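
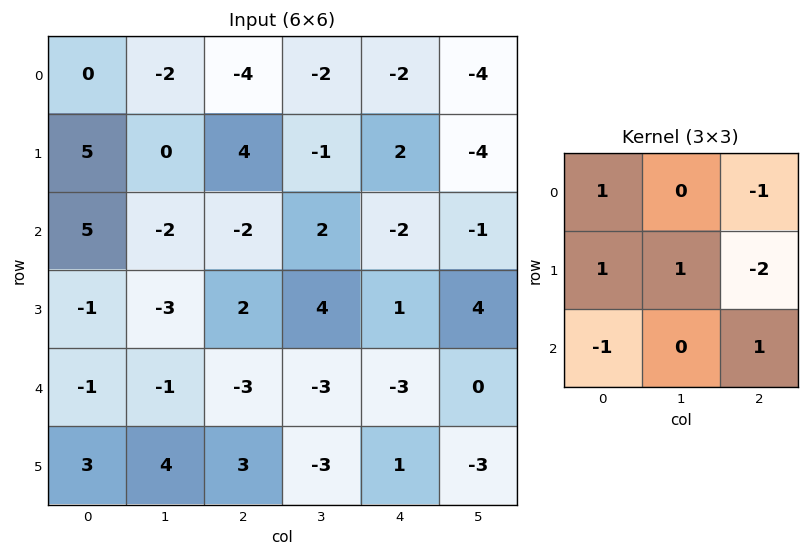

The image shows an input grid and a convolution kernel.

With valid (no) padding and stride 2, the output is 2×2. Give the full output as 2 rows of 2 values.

Output[0,0]: The receptive field on the input at this output position is [0 -2 -4 / 5 0 4 / 5 -2 -2]. Elementwise product with the kernel and sum: 0·1 + -4·-1 + 5·1 + 0·1 + 4·-2 + 5·-1 + -2·1.
Output[0,1]: The receptive field on the input at this output position is [-4 -2 -2 / 4 -1 2 / -2 2 -2]. Elementwise product with the kernel and sum: -4·1 + -2·-1 + 4·1 + -1·1 + 2·-2 + -2·-1 + -2·1.

-6 -3
-3 4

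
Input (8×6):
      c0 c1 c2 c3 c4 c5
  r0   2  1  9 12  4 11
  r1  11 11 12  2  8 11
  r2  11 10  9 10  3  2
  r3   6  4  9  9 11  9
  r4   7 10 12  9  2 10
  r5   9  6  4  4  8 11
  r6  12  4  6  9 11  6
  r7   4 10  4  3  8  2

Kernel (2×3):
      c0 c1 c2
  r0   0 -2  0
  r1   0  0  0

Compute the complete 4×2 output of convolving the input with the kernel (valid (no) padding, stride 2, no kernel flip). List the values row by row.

-2 -24
-20 -20
-20 -18
-8 -18

Output[0,0]: The receptive field on the input at this output position is [2 1 9 / 11 11 12]. Elementwise product with the kernel and sum: 1·-2.
Output[0,1]: The receptive field on the input at this output position is [9 12 4 / 12 2 8]. Elementwise product with the kernel and sum: 12·-2.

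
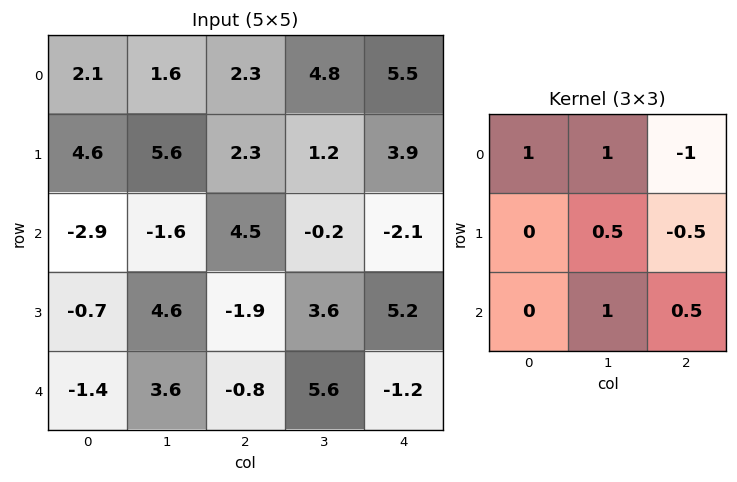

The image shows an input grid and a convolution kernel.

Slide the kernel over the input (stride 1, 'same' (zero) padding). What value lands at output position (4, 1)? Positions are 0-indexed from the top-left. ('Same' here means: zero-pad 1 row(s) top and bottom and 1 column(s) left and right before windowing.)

8

The receptive field on the zero-padded input at this output position is [-0.7 4.6 -1.9 / -1.4 3.6 -0.8 / 0 0 0]. Elementwise product with the kernel and sum: -0.7·1 + 4.6·1 + -1.9·-1 + 3.6·0.5 + -0.8·-0.5 + 0·1 + 0·0.5.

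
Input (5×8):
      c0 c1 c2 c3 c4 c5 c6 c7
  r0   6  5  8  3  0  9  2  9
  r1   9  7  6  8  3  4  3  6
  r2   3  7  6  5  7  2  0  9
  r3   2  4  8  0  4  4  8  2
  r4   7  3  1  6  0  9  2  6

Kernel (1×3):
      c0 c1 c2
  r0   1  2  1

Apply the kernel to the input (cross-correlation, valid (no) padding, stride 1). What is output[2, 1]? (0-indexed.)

The receptive field on the input at this output position is [7 6 5]. Elementwise product with the kernel and sum: 7·1 + 6·2 + 5·1.

24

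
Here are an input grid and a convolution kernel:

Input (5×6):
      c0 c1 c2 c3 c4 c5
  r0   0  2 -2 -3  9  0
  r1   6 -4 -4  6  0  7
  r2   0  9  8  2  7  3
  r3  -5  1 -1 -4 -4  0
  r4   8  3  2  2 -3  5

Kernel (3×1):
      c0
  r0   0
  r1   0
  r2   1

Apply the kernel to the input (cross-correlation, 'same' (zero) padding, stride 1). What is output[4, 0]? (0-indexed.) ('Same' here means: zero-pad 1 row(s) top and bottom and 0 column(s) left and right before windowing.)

The receptive field on the zero-padded input at this output position is [-5 / 8 / 0]. Elementwise product with the kernel and sum: 0·1.

0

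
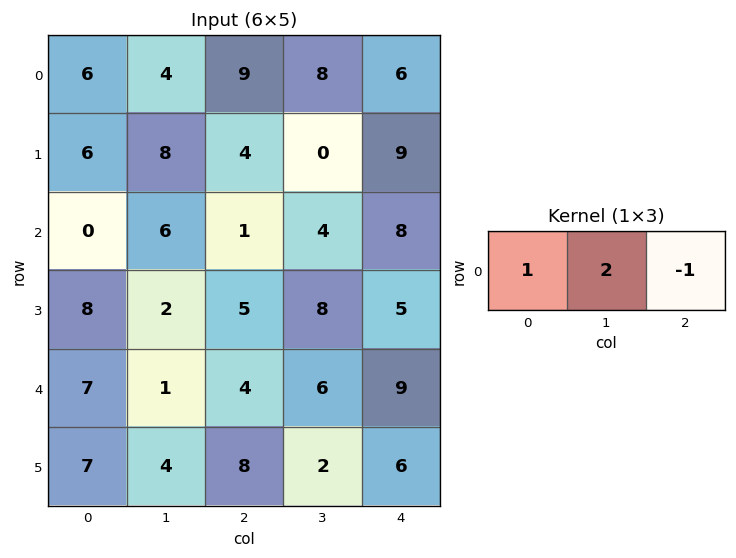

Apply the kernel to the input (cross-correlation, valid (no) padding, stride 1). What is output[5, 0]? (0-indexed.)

7

The receptive field on the input at this output position is [7 4 8]. Elementwise product with the kernel and sum: 7·1 + 4·2 + 8·-1.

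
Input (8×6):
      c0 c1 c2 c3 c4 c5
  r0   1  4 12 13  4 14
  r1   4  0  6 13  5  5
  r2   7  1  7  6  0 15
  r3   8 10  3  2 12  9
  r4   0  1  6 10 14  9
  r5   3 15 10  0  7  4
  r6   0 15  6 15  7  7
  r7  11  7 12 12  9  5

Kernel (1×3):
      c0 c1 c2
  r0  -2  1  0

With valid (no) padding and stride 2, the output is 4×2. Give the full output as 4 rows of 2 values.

Output[0,0]: The receptive field on the input at this output position is [1 4 12]. Elementwise product with the kernel and sum: 1·-2 + 4·1.

2 -11
-13 -8
1 -2
15 3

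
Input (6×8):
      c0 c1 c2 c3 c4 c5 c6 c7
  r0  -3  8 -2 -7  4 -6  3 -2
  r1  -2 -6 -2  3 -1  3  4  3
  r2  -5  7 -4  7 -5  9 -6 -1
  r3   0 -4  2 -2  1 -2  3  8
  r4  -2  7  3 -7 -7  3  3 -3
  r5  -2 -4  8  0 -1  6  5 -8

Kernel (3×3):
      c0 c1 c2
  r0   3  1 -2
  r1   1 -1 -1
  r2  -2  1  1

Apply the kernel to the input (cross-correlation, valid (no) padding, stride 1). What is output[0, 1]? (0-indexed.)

18

The receptive field on the input at this output position is [8 -2 -7 / -6 -2 3 / 7 -4 7]. Elementwise product with the kernel and sum: 8·3 + -2·1 + -7·-2 + -6·1 + -2·-1 + 3·-1 + 7·-2 + -4·1 + 7·1.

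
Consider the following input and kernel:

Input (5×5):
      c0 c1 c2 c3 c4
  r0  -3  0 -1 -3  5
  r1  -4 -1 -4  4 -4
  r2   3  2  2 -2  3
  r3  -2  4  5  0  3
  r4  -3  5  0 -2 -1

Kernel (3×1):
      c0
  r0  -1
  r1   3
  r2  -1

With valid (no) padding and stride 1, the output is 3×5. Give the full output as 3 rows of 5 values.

-12 -5 -13 17 -20
15 3 5 -10 10
-6 5 13 4 7

Output[0,0]: The receptive field on the input at this output position is [-3 / -4 / 3]. Elementwise product with the kernel and sum: -3·-1 + -4·3 + 3·-1.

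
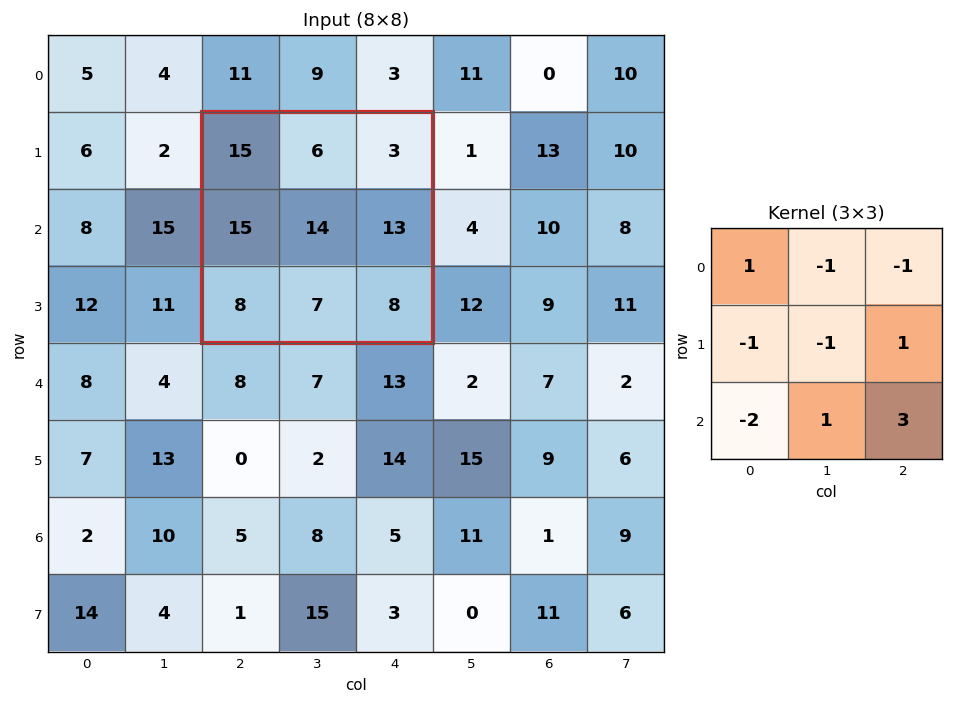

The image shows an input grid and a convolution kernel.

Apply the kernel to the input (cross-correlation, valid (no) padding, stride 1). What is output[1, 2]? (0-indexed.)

5

The receptive field on the input at this output position is [15 6 3 / 15 14 13 / 8 7 8]. Elementwise product with the kernel and sum: 15·1 + 6·-1 + 3·-1 + 15·-1 + 14·-1 + 13·1 + 8·-2 + 7·1 + 8·3.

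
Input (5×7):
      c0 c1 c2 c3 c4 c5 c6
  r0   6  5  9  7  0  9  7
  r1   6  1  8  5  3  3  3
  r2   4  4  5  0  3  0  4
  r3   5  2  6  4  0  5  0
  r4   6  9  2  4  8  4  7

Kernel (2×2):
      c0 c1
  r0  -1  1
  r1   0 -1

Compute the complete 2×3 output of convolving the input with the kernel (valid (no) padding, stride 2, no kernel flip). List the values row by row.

-2 -7 6
-2 -9 -8

Output[0,0]: The receptive field on the input at this output position is [6 5 / 6 1]. Elementwise product with the kernel and sum: 6·-1 + 5·1 + 1·-1.
Output[0,1]: The receptive field on the input at this output position is [9 7 / 8 5]. Elementwise product with the kernel and sum: 9·-1 + 7·1 + 5·-1.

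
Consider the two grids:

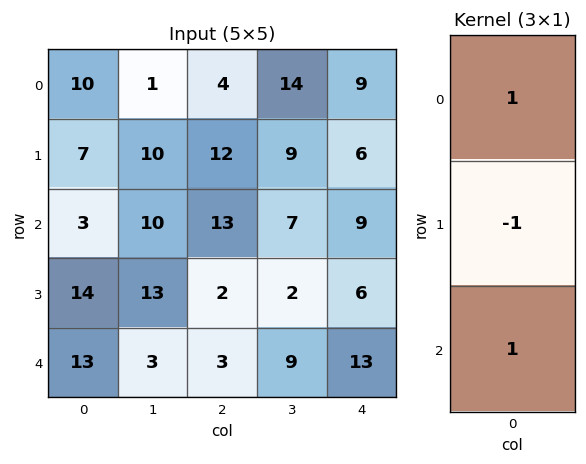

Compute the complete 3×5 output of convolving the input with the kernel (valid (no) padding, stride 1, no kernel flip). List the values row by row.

Output[0,0]: The receptive field on the input at this output position is [10 / 7 / 3]. Elementwise product with the kernel and sum: 10·1 + 7·-1 + 3·1.

6 1 5 12 12
18 13 1 4 3
2 0 14 14 16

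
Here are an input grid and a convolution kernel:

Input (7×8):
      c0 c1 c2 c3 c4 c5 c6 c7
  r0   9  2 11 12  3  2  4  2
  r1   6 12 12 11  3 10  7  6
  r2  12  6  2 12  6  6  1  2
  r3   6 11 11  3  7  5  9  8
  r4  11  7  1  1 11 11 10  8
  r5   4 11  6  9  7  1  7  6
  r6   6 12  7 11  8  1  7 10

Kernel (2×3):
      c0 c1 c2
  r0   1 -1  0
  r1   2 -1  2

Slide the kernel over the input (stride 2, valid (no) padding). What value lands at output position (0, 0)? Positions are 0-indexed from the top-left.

The receptive field on the input at this output position is [9 2 11 / 6 12 12]. Elementwise product with the kernel and sum: 9·1 + 2·-1 + 6·2 + 12·-1 + 12·2.

31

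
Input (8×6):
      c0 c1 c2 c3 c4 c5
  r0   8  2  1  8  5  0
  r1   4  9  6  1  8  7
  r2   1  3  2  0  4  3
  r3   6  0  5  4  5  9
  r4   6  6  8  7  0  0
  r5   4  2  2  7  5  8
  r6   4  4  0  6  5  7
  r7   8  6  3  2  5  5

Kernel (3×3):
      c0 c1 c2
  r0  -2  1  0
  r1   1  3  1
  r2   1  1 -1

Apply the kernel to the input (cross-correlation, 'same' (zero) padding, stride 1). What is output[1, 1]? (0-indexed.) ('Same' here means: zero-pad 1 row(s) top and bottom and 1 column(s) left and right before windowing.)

25

The receptive field on the zero-padded input at this output position is [8 2 1 / 4 9 6 / 1 3 2]. Elementwise product with the kernel and sum: 8·-2 + 2·1 + 4·1 + 9·3 + 6·1 + 1·1 + 3·1 + 2·-1.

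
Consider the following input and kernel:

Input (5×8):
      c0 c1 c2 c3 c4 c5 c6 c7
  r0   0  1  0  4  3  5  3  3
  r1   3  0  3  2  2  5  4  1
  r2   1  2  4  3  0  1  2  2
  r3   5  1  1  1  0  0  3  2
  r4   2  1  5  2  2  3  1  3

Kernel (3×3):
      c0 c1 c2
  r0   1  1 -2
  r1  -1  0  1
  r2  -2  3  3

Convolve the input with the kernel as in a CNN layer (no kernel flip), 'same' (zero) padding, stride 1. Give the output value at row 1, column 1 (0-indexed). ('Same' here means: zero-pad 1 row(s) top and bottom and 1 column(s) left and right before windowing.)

The receptive field on the zero-padded input at this output position is [0 1 0 / 3 0 3 / 1 2 4]. Elementwise product with the kernel and sum: 0·1 + 1·1 + 0·-2 + 3·-1 + 3·1 + 1·-2 + 2·3 + 4·3.

17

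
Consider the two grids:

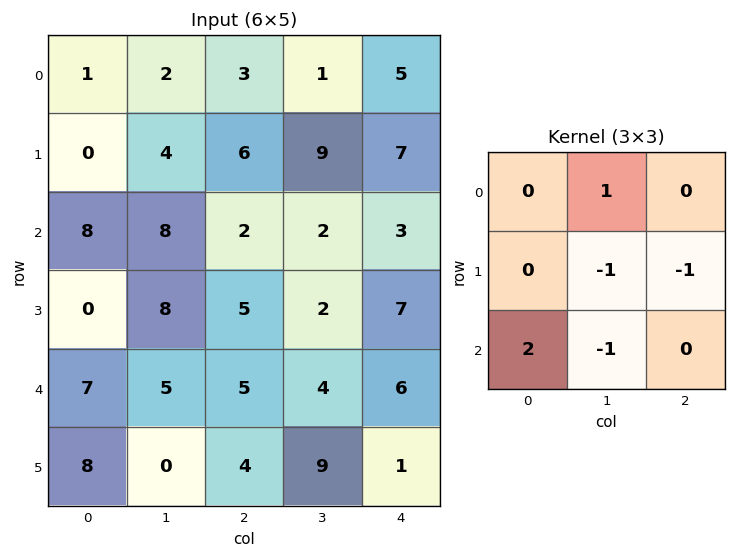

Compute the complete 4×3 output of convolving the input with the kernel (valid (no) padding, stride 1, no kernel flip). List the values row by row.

0 2 -13
-14 13 12
4 0 -1
14 -8 -9

Output[0,0]: The receptive field on the input at this output position is [1 2 3 / 0 4 6 / 8 8 2]. Elementwise product with the kernel and sum: 2·1 + 4·-1 + 6·-1 + 8·2 + 8·-1.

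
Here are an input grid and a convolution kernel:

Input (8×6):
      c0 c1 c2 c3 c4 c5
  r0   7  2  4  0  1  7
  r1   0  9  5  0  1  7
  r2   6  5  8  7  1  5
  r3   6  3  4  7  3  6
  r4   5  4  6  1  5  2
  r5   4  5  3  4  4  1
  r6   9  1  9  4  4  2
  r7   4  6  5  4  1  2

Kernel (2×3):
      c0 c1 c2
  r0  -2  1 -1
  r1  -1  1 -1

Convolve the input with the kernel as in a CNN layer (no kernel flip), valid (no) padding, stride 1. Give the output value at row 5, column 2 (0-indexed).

-15

The receptive field on the input at this output position is [3 4 4 / 9 4 4]. Elementwise product with the kernel and sum: 3·-2 + 4·1 + 4·-1 + 9·-1 + 4·1 + 4·-1.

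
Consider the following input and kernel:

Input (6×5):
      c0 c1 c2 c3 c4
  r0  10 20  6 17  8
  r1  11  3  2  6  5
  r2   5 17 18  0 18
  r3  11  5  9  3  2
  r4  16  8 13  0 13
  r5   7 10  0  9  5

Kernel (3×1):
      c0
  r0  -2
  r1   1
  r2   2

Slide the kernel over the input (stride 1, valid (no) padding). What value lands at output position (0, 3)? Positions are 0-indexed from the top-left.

The receptive field on the input at this output position is [17 / 6 / 0]. Elementwise product with the kernel and sum: 17·-2 + 6·1 + 0·2.

-28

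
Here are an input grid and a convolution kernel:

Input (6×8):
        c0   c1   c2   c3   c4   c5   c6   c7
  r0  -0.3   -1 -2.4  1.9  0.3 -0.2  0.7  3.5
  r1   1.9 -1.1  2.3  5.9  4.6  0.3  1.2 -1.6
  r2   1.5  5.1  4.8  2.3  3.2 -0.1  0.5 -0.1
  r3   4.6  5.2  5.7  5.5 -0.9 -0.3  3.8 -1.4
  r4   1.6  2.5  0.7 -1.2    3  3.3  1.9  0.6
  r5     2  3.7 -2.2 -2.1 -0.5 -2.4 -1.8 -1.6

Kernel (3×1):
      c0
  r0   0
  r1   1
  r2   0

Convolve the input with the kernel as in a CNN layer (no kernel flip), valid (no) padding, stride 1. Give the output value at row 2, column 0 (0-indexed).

The receptive field on the input at this output position is [1.5 / 4.6 / 1.6]. Elementwise product with the kernel and sum: 4.6·1.

4.6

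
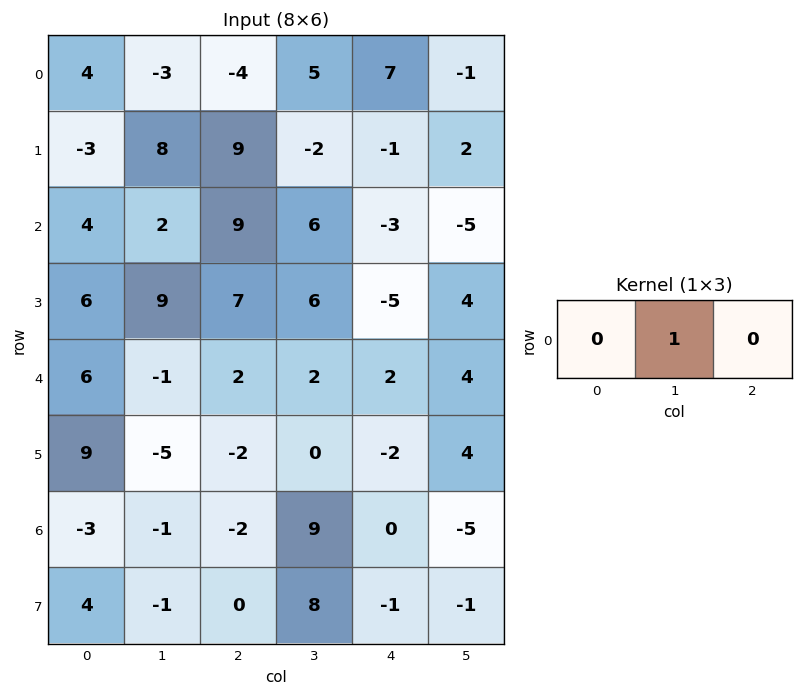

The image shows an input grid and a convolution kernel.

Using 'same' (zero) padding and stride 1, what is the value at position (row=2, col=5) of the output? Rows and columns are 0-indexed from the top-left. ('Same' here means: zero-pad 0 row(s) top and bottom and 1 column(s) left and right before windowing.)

The receptive field on the zero-padded input at this output position is [-3 -5 0]. Elementwise product with the kernel and sum: -5·1.

-5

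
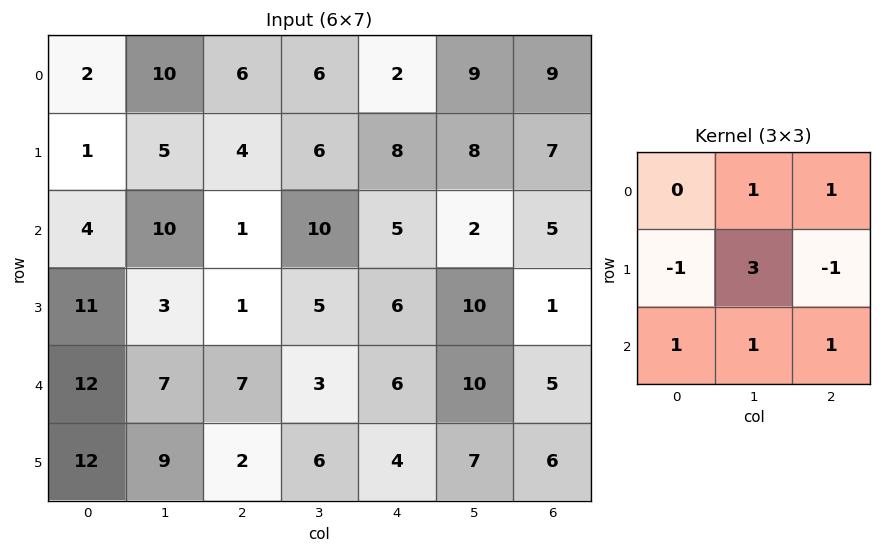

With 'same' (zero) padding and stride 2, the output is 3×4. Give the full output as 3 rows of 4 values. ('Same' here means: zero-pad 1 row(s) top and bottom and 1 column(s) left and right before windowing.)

Output[0,0]: The receptive field on the zero-padded input at this output position is [0 0 0 / 0 2 10 / 0 1 5]. Elementwise product with the kernel and sum: 0·1 + 0·1 + 0·-1 + 2·3 + 10·-1 + 0·1 + 1·1 + 5·1.
Output[0,1]: The receptive field on the zero-padded input at this output position is [0 0 0 / 10 6 6 / 5 4 6]. Elementwise product with the kernel and sum: 0·1 + 0·1 + 10·-1 + 6·3 + 6·-1 + 5·1 + 4·1 + 6·1.

2 17 13 33
22 2 40 31
64 34 38 19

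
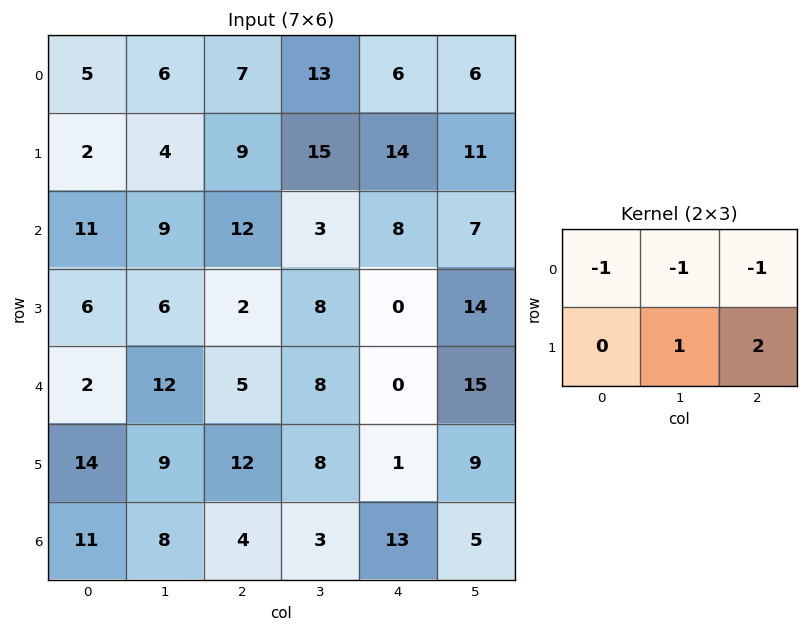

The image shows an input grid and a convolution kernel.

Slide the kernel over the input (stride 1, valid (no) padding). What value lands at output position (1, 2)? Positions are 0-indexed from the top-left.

-19

The receptive field on the input at this output position is [9 15 14 / 12 3 8]. Elementwise product with the kernel and sum: 9·-1 + 15·-1 + 14·-1 + 3·1 + 8·2.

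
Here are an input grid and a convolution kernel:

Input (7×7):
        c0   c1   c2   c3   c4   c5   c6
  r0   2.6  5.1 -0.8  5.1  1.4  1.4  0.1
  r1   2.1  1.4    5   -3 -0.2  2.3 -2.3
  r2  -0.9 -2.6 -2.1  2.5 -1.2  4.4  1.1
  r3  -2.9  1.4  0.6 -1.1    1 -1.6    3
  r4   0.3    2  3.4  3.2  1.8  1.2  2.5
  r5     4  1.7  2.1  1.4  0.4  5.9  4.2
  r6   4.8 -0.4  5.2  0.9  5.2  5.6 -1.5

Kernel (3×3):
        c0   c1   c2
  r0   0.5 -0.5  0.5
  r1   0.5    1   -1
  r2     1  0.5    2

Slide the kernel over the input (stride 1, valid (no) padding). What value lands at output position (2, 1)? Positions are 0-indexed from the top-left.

The receptive field on the input at this output position is [-2.6 -2.1 2.5 / 1.4 0.6 -1.1 / 2 3.4 3.2]. Elementwise product with the kernel and sum: -2.6·0.5 + -2.1·-0.5 + 2.5·0.5 + 1.4·0.5 + 0.6·1 + -1.1·-1 + 2·1 + 3.4·0.5 + 3.2·2.

13.5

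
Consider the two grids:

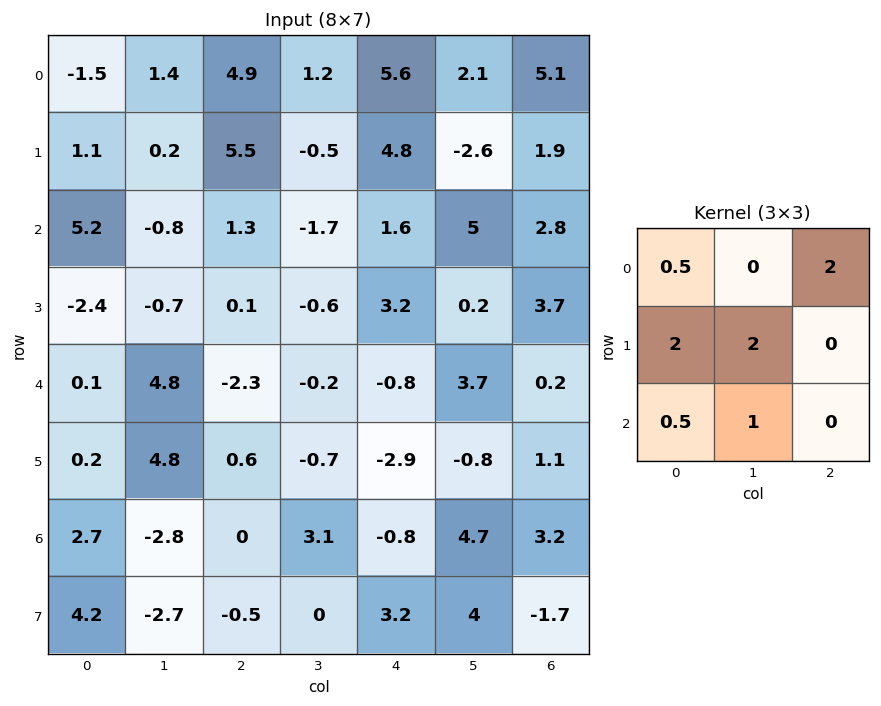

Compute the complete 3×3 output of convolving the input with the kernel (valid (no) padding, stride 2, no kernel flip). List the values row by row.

Output[0,0]: The receptive field on the input at this output position is [-1.5 1.4 4.9 / 1.1 0.2 5.5 / 5.2 -0.8 1.3]. Elementwise product with the kernel and sum: -1.5·0.5 + 4.9·2 + 1.1·2 + 0.2·2 + 5.2·0.5 + -0.8·1.

13.45 22.6 23.2
3.85 1.5 16.5
4 0.15 -3.1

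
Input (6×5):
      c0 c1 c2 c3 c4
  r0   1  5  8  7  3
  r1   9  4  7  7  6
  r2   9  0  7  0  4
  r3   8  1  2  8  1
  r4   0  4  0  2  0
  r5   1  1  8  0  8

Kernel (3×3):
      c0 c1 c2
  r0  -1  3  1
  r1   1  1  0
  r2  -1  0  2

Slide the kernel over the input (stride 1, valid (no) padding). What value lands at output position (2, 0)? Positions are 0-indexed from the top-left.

The receptive field on the input at this output position is [9 0 7 / 8 1 2 / 0 4 0]. Elementwise product with the kernel and sum: 9·-1 + 0·3 + 7·1 + 8·1 + 1·1 + 0·-1 + 0·2.

7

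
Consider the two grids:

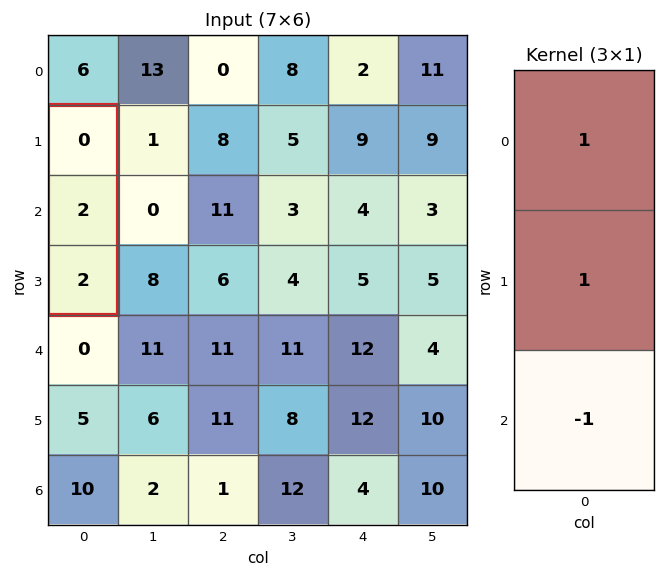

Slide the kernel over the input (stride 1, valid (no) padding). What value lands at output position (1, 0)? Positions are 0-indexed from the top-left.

The receptive field on the input at this output position is [0 / 2 / 2]. Elementwise product with the kernel and sum: 0·1 + 2·1 + 2·-1.

0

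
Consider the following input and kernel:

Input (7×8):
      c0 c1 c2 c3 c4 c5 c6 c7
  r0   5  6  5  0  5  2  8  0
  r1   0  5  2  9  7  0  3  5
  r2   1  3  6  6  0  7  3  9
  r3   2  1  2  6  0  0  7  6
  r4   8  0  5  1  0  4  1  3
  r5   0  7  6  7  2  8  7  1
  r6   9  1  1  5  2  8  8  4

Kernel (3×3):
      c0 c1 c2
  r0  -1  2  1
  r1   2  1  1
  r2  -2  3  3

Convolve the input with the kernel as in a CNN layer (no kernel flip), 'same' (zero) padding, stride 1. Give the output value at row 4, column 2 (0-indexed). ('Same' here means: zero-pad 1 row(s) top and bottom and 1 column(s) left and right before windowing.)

The receptive field on the zero-padded input at this output position is [1 2 6 / 0 5 1 / 7 6 7]. Elementwise product with the kernel and sum: 1·-1 + 2·2 + 6·1 + 0·2 + 5·1 + 1·1 + 7·-2 + 6·3 + 7·3.

40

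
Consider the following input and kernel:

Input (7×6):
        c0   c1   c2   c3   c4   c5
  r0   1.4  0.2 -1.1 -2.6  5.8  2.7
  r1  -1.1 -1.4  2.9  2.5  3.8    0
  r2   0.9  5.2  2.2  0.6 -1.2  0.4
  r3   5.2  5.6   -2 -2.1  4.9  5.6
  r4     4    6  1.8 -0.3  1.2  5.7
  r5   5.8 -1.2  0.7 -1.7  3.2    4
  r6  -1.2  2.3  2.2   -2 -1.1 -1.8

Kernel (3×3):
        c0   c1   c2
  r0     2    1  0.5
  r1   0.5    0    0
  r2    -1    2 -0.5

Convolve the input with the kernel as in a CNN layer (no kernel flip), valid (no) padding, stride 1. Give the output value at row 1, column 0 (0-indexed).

The receptive field on the input at this output position is [-1.1 -1.4 2.9 / 0.9 5.2 2.2 / 5.2 5.6 -2]. Elementwise product with the kernel and sum: -1.1·2 + -1.4·1 + 2.9·0.5 + 0.9·0.5 + 5.2·-1 + 5.6·2 + -2·-0.5.

5.3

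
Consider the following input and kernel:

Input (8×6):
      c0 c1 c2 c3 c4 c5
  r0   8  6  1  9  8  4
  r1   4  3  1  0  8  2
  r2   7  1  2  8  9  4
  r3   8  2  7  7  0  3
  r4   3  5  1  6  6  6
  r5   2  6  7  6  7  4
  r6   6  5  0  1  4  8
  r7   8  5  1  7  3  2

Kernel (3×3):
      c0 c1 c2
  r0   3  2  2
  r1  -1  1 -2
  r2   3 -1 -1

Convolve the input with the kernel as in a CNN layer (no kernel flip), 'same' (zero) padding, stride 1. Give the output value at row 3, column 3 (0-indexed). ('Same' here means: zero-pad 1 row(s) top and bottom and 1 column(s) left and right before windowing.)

The receptive field on the zero-padded input at this output position is [2 8 9 / 7 7 0 / 1 6 6]. Elementwise product with the kernel and sum: 2·3 + 8·2 + 9·2 + 7·-1 + 7·1 + 0·-2 + 1·3 + 6·-1 + 6·-1.

31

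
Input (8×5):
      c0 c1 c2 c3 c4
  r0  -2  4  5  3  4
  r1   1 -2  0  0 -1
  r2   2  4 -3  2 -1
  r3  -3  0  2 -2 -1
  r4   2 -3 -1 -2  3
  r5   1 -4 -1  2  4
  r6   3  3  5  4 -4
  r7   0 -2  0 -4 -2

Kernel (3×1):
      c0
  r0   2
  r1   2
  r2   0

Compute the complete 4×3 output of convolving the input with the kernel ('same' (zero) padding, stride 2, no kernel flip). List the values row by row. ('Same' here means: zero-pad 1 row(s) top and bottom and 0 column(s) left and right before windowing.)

Output[0,0]: The receptive field on the zero-padded input at this output position is [0 / -2 / 1]. Elementwise product with the kernel and sum: 0·2 + -2·2.
Output[0,1]: The receptive field on the zero-padded input at this output position is [0 / 5 / 0]. Elementwise product with the kernel and sum: 0·2 + 5·2.

-4 10 8
6 -6 -4
-2 2 4
8 8 0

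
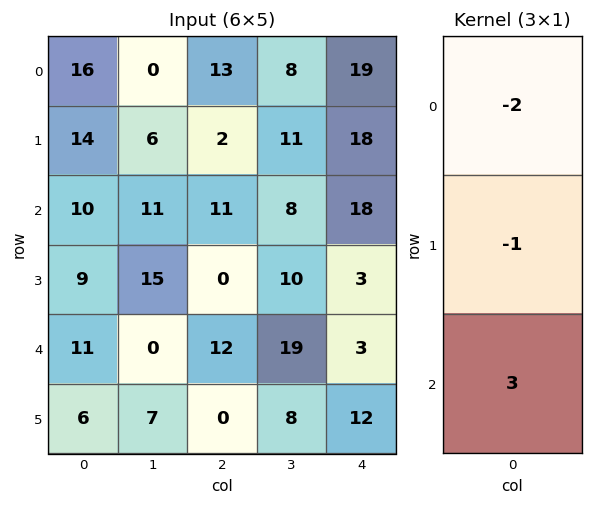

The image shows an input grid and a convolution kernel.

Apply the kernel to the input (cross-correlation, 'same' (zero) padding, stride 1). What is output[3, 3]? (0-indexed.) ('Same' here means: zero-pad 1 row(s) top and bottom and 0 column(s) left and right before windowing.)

31

The receptive field on the zero-padded input at this output position is [8 / 10 / 19]. Elementwise product with the kernel and sum: 8·-2 + 10·-1 + 19·3.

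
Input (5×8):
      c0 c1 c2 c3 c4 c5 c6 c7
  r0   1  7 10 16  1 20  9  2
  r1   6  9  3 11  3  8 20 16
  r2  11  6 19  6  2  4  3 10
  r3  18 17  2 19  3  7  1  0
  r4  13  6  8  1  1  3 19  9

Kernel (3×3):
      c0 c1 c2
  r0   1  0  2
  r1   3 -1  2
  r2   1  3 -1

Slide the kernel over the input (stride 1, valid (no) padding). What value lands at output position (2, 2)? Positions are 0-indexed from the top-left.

The receptive field on the input at this output position is [19 6 2 / 2 19 3 / 8 1 1]. Elementwise product with the kernel and sum: 19·1 + 2·2 + 2·3 + 19·-1 + 3·2 + 8·1 + 1·3 + 1·-1.

26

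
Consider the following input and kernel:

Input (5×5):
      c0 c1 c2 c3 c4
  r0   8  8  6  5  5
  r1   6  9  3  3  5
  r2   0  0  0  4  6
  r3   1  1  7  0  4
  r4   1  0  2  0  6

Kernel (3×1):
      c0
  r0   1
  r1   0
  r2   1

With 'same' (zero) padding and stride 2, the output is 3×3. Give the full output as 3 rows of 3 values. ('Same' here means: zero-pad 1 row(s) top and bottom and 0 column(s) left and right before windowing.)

Output[0,0]: The receptive field on the zero-padded input at this output position is [0 / 8 / 6]. Elementwise product with the kernel and sum: 0·1 + 6·1.
Output[0,1]: The receptive field on the zero-padded input at this output position is [0 / 6 / 3]. Elementwise product with the kernel and sum: 0·1 + 3·1.

6 3 5
7 10 9
1 7 4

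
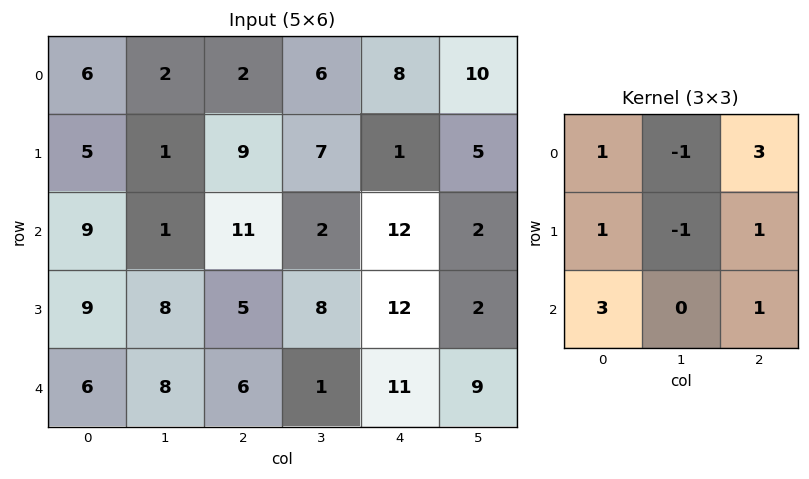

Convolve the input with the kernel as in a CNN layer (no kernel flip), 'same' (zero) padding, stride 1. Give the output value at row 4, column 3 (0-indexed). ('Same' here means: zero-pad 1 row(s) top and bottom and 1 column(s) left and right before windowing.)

The receptive field on the zero-padded input at this output position is [5 8 12 / 6 1 11 / 0 0 0]. Elementwise product with the kernel and sum: 5·1 + 8·-1 + 12·3 + 6·1 + 1·-1 + 11·1 + 0·3 + 0·1.

49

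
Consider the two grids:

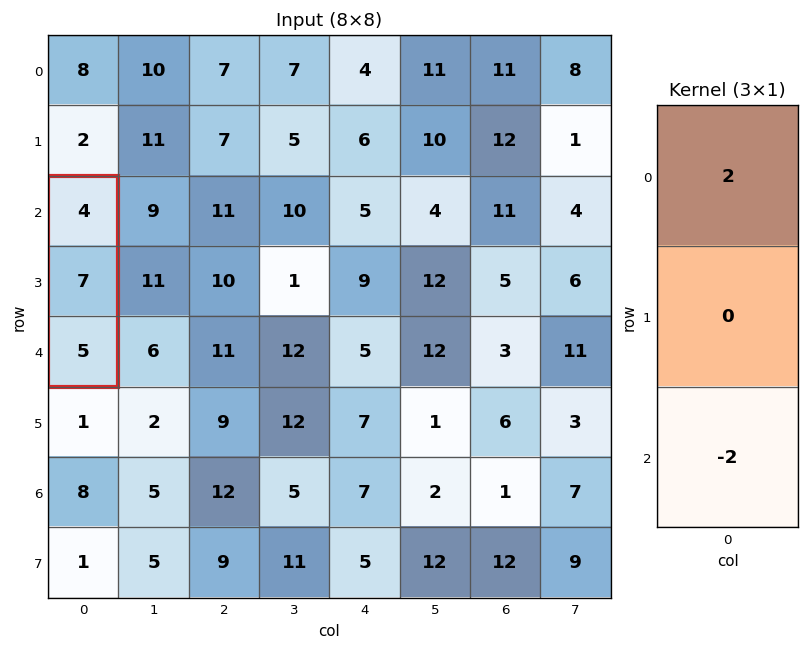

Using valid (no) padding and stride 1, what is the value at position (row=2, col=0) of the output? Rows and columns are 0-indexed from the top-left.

The receptive field on the input at this output position is [4 / 7 / 5]. Elementwise product with the kernel and sum: 4·2 + 5·-2.

-2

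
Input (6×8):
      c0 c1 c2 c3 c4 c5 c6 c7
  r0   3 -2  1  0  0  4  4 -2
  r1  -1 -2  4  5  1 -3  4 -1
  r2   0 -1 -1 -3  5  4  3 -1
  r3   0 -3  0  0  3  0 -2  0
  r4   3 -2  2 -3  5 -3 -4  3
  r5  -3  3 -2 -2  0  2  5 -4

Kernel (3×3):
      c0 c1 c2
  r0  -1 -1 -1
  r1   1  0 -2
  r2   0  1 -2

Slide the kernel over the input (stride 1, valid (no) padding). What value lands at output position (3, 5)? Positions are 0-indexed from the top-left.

6

The receptive field on the input at this output position is [0 -2 0 / -3 -4 3 / 2 5 -4]. Elementwise product with the kernel and sum: 0·-1 + -2·-1 + 0·-1 + -3·1 + 3·-2 + 5·1 + -4·-2.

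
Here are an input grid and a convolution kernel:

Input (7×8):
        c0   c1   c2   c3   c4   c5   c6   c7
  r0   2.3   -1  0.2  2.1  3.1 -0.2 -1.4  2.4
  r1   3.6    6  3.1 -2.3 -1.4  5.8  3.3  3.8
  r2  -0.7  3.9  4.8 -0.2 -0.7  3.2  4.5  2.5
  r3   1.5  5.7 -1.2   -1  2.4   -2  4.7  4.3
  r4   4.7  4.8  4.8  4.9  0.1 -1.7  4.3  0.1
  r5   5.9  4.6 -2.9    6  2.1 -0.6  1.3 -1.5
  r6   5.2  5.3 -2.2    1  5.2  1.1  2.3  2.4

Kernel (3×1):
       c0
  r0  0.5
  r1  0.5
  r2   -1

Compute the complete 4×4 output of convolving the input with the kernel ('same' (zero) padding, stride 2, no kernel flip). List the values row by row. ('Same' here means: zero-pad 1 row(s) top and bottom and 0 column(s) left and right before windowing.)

Output[0,0]: The receptive field on the zero-padded input at this output position is [0 / 2.3 / 3.6]. Elementwise product with the kernel and sum: 0·0.5 + 2.3·0.5 + 3.6·-1.
Output[0,1]: The receptive field on the zero-padded input at this output position is [0 / 0.2 / 3.1]. Elementwise product with the kernel and sum: 0·0.5 + 0.2·0.5 + 3.1·-1.

-2.45 -3 2.95 -4
-0.05 5.15 -3.45 -0.8
-2.8 4.7 -0.85 3.2
5.55 -2.55 3.65 1.8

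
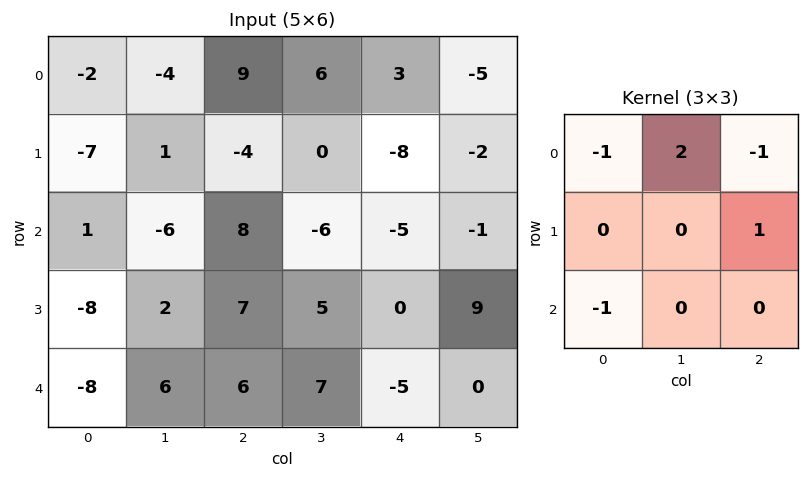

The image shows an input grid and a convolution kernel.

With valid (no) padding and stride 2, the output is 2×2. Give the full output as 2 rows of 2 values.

Output[0,0]: The receptive field on the input at this output position is [-2 -4 9 / -7 1 -4 / 1 -6 8]. Elementwise product with the kernel and sum: -2·-1 + -4·2 + 9·-1 + -4·1 + 1·-1.

-20 -16
-6 -21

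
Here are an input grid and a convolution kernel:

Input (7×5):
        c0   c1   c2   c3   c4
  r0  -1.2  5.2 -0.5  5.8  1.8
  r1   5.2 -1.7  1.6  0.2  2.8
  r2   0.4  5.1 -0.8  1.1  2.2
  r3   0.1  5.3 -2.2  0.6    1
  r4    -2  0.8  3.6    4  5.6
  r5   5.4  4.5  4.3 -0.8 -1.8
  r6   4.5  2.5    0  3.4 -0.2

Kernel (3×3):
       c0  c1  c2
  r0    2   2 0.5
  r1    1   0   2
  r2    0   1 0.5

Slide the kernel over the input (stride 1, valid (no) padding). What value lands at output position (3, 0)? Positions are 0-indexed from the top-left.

21.55

The receptive field on the input at this output position is [0.1 5.3 -2.2 / -2 0.8 3.6 / 5.4 4.5 4.3]. Elementwise product with the kernel and sum: 0.1·2 + 5.3·2 + -2.2·0.5 + -2·1 + 3.6·2 + 4.5·1 + 4.3·0.5.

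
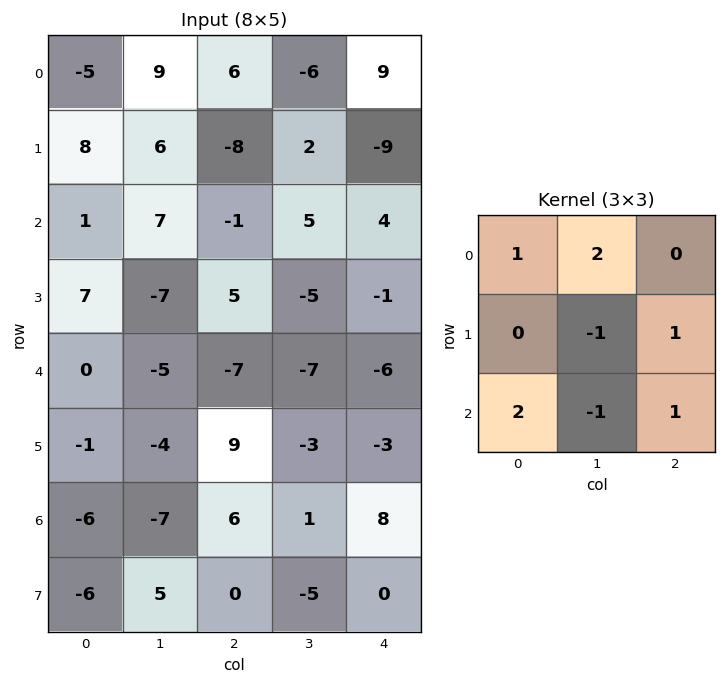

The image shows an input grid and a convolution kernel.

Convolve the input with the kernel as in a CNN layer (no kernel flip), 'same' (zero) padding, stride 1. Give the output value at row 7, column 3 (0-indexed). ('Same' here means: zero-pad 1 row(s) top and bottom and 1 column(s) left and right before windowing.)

13

The receptive field on the zero-padded input at this output position is [6 1 8 / 0 -5 0 / 0 0 0]. Elementwise product with the kernel and sum: 6·1 + 1·2 + -5·-1 + 0·1 + 0·2 + 0·-1 + 0·1.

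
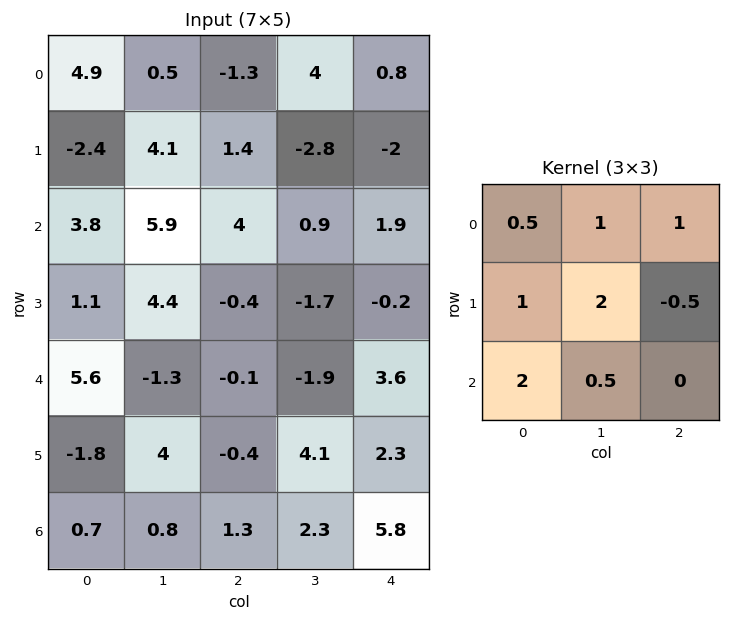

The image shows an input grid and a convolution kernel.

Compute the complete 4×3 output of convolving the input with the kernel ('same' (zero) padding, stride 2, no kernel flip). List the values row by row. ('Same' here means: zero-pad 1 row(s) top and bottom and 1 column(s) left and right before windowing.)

Output[0,0]: The receptive field on the zero-padded input at this output position is [0 0 0 / 0 4.9 0.5 / 0 -2.4 4.1]. Elementwise product with the kernel and sum: 0·0.5 + 0·1 + 0·1 + 0·1 + 4.9·2 + 0.5·-0.5 + 0·2 + -2.4·0.5.

8.35 4.8 -1
6.9 22.7 -2.2
16.45 7.35 13.6
3.2 7.95 18.25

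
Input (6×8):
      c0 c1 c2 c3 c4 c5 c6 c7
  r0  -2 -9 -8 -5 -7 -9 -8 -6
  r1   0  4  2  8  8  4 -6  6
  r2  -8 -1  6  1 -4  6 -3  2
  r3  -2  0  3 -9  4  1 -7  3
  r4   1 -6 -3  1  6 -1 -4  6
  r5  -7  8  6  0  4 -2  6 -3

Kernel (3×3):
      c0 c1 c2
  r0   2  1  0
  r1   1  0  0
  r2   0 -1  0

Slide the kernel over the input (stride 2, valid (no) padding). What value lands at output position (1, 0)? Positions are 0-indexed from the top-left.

The receptive field on the input at this output position is [-8 -1 6 / -2 0 3 / 1 -6 -3]. Elementwise product with the kernel and sum: -8·2 + -1·1 + -2·1 + -6·-1.

-13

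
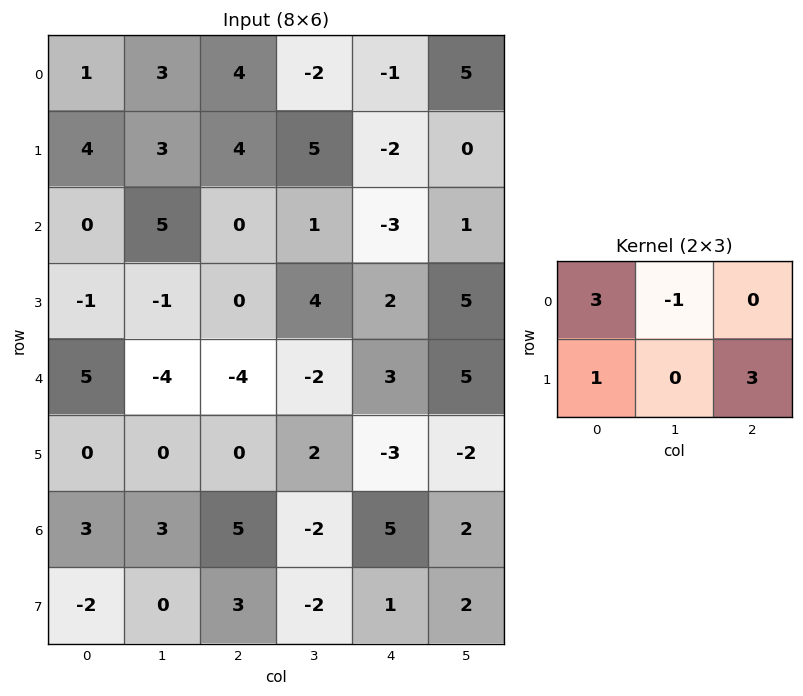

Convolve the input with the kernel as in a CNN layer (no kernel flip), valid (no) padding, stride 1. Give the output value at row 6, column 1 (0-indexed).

The receptive field on the input at this output position is [3 5 -2 / 0 3 -2]. Elementwise product with the kernel and sum: 3·3 + 5·-1 + 0·1 + -2·3.

-2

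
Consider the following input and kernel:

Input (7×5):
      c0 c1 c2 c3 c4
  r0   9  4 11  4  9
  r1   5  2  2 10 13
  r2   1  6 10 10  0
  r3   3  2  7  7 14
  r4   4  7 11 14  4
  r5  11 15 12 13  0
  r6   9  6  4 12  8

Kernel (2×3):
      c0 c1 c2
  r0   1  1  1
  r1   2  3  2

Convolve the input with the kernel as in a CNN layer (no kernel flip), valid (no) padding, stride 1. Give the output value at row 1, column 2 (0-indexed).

75

The receptive field on the input at this output position is [2 10 13 / 10 10 0]. Elementwise product with the kernel and sum: 2·1 + 10·1 + 13·1 + 10·2 + 10·3 + 0·2.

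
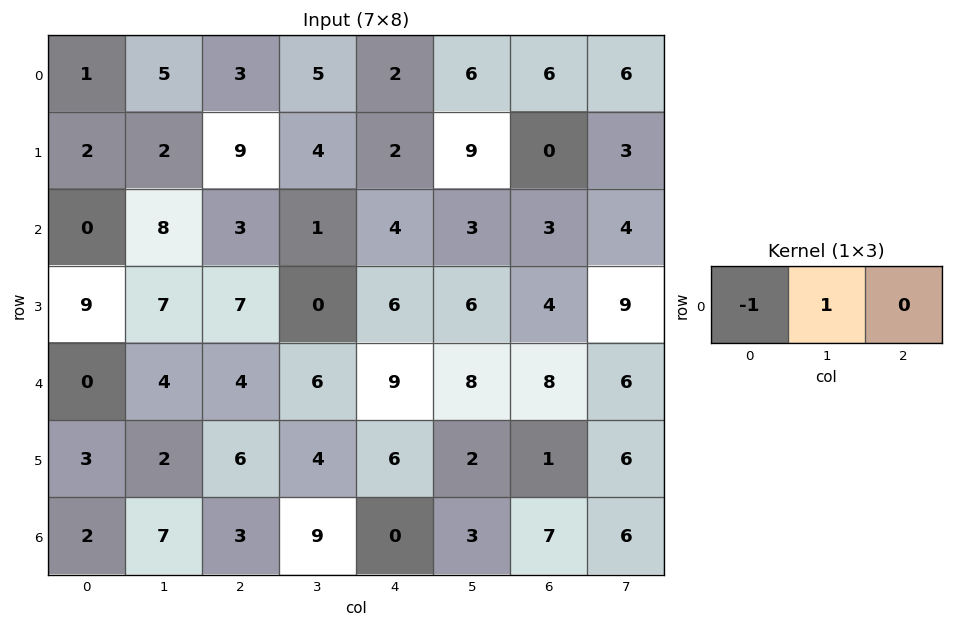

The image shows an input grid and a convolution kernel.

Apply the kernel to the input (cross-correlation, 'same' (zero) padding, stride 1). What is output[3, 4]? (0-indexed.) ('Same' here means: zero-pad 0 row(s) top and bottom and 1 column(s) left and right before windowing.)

6

The receptive field on the zero-padded input at this output position is [0 6 6]. Elementwise product with the kernel and sum: 0·-1 + 6·1.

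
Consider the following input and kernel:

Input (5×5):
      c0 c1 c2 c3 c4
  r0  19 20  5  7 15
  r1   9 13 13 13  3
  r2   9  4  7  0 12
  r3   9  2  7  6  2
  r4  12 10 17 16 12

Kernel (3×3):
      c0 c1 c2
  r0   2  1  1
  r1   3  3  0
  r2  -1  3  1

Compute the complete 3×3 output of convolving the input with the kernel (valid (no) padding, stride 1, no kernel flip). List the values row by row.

Output[0,0]: The receptive field on the input at this output position is [19 20 5 / 9 13 13 / 9 4 7]. Elementwise product with the kernel and sum: 19·2 + 20·1 + 5·1 + 9·3 + 13·3 + 9·-1 + 4·3 + 7·1.
Output[0,1]: The receptive field on the input at this output position is [20 5 7 / 13 13 13 / 4 7 0]. Elementwise product with the kernel and sum: 20·2 + 5·1 + 7·1 + 13·3 + 13·3 + 4·-1 + 7·3 + 0·1.

139 147 115
87 110 76
97 99 108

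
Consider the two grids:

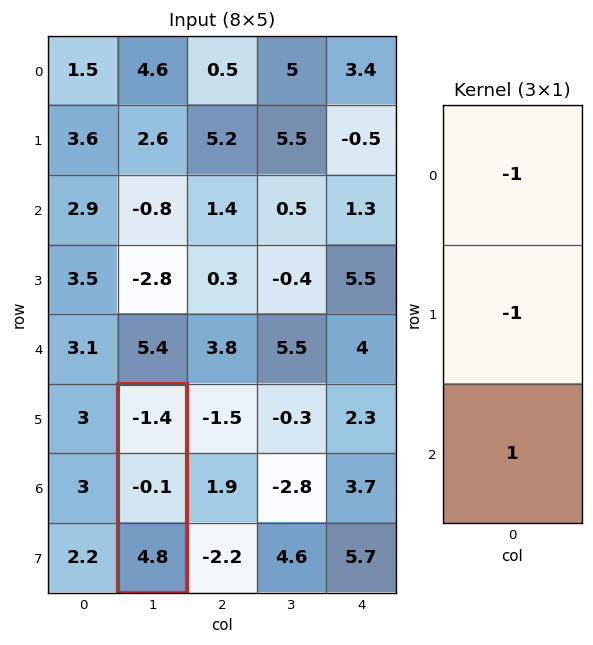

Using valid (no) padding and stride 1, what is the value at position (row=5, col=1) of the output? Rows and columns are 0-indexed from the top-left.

The receptive field on the input at this output position is [-1.4 / -0.1 / 4.8]. Elementwise product with the kernel and sum: -1.4·-1 + -0.1·-1 + 4.8·1.

6.3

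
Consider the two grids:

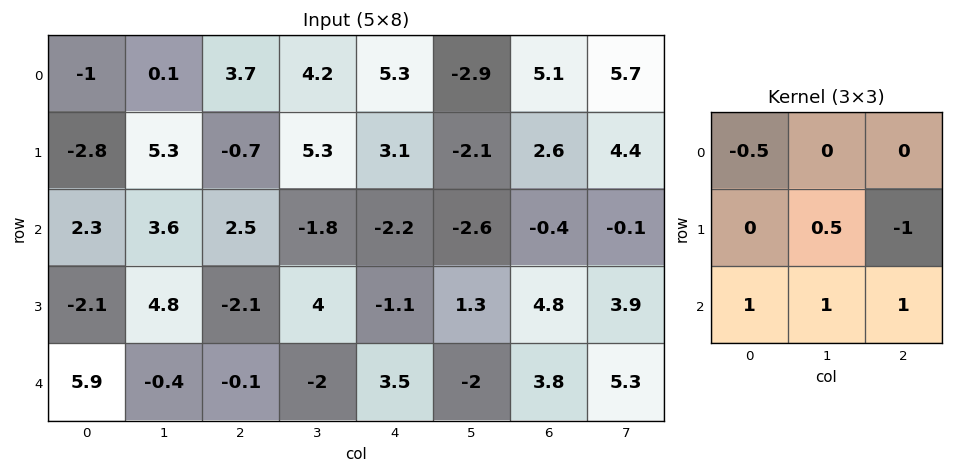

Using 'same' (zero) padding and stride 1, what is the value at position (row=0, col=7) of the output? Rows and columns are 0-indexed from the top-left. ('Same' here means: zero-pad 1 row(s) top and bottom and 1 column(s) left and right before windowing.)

The receptive field on the zero-padded input at this output position is [0 0 0 / 5.1 5.7 0 / 2.6 4.4 0]. Elementwise product with the kernel and sum: 0·-0.5 + 5.7·0.5 + 0·-1 + 2.6·1 + 4.4·1 + 0·1.

9.85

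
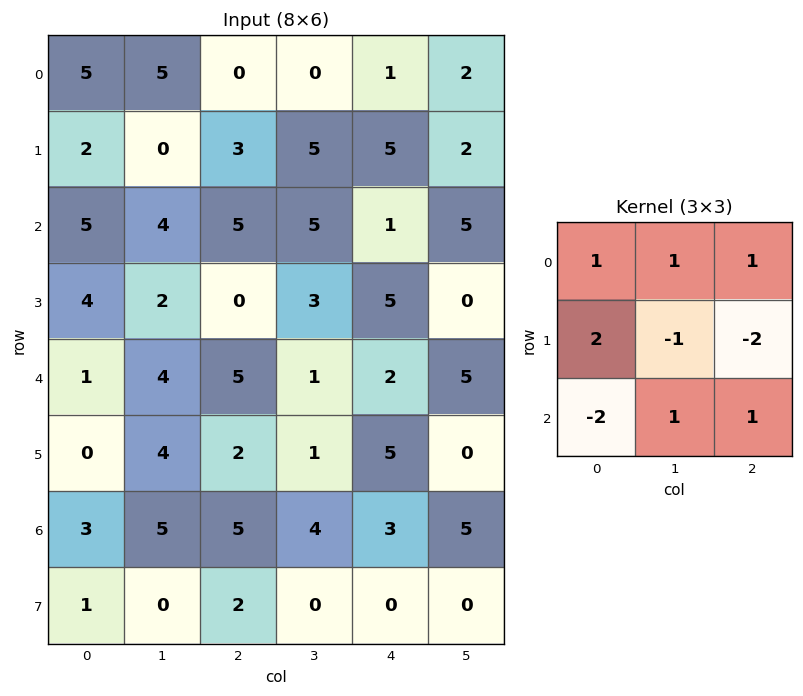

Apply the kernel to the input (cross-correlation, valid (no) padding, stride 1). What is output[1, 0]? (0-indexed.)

-5

The receptive field on the input at this output position is [2 0 3 / 5 4 5 / 4 2 0]. Elementwise product with the kernel and sum: 2·1 + 0·1 + 3·1 + 5·2 + 4·-1 + 5·-2 + 4·-2 + 2·1 + 0·1.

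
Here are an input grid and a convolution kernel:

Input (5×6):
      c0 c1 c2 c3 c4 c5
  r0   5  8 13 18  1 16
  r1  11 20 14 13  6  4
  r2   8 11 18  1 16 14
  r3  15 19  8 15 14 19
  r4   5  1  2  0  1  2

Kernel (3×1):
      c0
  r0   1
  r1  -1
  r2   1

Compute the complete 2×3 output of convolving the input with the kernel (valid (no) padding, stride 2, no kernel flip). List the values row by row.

Output[0,0]: The receptive field on the input at this output position is [5 / 11 / 8]. Elementwise product with the kernel and sum: 5·1 + 11·-1 + 8·1.
Output[0,1]: The receptive field on the input at this output position is [13 / 14 / 18]. Elementwise product with the kernel and sum: 13·1 + 14·-1 + 18·1.

2 17 11
-2 12 3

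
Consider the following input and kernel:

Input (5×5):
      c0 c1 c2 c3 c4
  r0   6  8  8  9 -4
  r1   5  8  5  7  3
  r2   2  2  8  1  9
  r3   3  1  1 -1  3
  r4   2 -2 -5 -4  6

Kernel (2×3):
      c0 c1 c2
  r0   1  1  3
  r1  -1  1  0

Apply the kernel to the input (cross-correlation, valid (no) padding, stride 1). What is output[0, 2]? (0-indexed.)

7

The receptive field on the input at this output position is [8 9 -4 / 5 7 3]. Elementwise product with the kernel and sum: 8·1 + 9·1 + -4·3 + 5·-1 + 7·1.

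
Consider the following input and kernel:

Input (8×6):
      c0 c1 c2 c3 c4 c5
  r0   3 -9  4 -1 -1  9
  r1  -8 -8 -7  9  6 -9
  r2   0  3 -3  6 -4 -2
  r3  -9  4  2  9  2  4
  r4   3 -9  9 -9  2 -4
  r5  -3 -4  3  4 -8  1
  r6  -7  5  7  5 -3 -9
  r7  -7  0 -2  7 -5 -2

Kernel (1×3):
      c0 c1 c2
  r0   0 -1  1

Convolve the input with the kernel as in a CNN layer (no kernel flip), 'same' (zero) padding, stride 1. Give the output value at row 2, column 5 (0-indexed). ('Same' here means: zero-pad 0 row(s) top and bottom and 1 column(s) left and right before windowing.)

The receptive field on the zero-padded input at this output position is [-4 -2 0]. Elementwise product with the kernel and sum: -2·-1 + 0·1.

2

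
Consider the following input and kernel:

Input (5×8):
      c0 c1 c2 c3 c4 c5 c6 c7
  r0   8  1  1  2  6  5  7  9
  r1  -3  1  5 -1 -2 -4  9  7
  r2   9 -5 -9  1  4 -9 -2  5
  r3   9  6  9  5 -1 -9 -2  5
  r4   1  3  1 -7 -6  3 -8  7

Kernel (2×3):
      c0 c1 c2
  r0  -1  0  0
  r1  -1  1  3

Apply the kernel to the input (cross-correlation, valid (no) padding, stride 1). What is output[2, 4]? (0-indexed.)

-18

The receptive field on the input at this output position is [4 -9 -2 / -1 -9 -2]. Elementwise product with the kernel and sum: 4·-1 + -1·-1 + -9·1 + -2·3.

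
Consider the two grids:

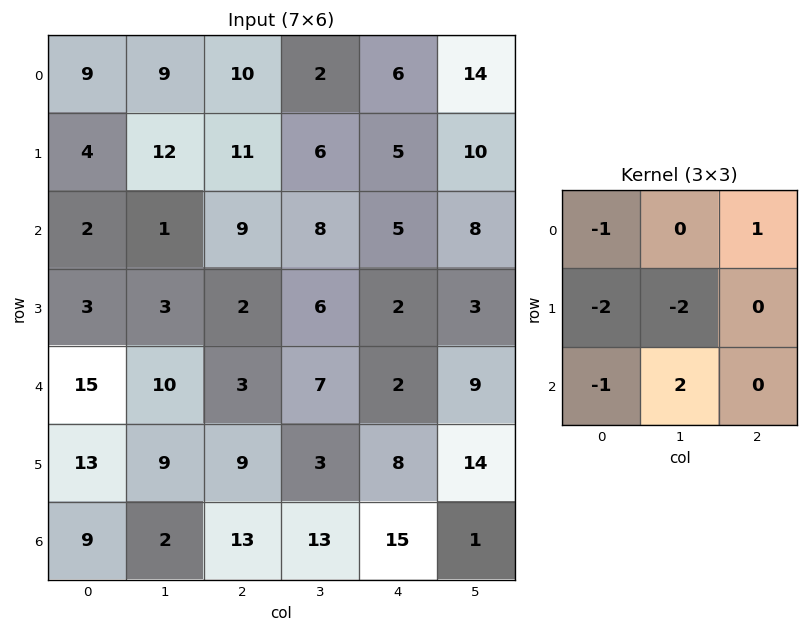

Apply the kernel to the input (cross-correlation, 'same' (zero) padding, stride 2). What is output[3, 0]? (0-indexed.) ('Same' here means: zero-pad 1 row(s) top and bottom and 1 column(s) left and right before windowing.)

-9

The receptive field on the zero-padded input at this output position is [0 13 9 / 0 9 2 / 0 0 0]. Elementwise product with the kernel and sum: 0·-1 + 9·1 + 0·-2 + 9·-2 + 0·-1 + 0·2.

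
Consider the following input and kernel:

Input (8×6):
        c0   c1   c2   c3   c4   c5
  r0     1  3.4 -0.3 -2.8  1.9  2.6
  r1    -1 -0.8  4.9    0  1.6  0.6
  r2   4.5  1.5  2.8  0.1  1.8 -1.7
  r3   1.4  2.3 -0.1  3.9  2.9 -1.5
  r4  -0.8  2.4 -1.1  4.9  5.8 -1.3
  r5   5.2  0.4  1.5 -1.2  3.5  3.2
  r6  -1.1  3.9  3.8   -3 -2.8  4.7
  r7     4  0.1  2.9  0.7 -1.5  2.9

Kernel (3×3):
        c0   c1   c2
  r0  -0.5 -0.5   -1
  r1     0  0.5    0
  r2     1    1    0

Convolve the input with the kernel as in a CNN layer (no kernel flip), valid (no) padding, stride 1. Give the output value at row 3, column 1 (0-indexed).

-3.65

The receptive field on the input at this output position is [2.3 -0.1 3.9 / 2.4 -1.1 4.9 / 0.4 1.5 -1.2]. Elementwise product with the kernel and sum: 2.3·-0.5 + -0.1·-0.5 + 3.9·-1 + -1.1·0.5 + 0.4·1 + 1.5·1.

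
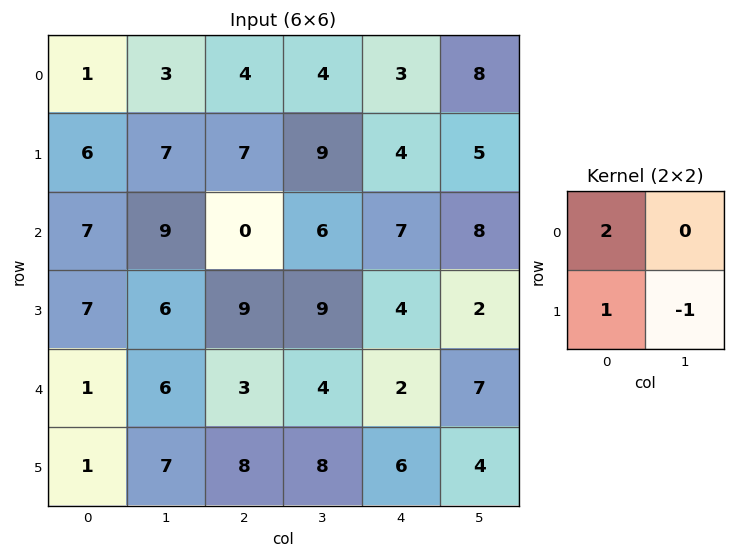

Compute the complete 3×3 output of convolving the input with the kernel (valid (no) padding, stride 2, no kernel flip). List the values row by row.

Output[0,0]: The receptive field on the input at this output position is [1 3 / 6 7]. Elementwise product with the kernel and sum: 1·2 + 6·1 + 7·-1.

1 6 5
15 0 16
-4 6 6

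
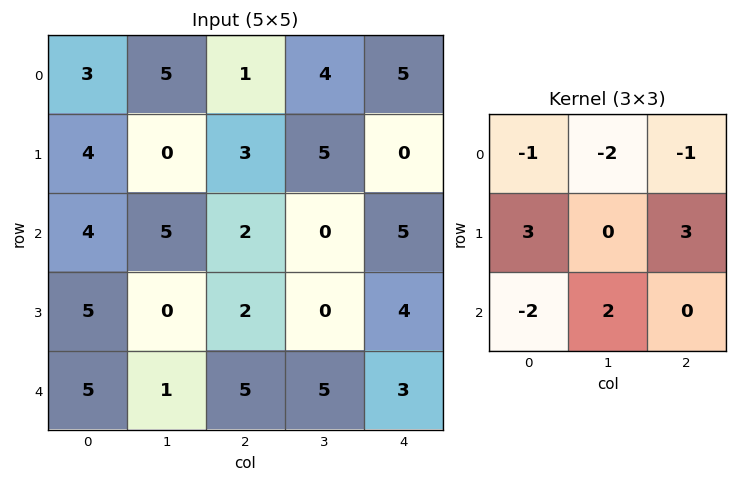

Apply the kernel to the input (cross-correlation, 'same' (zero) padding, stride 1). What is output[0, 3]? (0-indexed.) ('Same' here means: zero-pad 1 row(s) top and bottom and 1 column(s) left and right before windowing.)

The receptive field on the zero-padded input at this output position is [0 0 0 / 1 4 5 / 3 5 0]. Elementwise product with the kernel and sum: 0·-1 + 0·-2 + 0·-1 + 1·3 + 5·3 + 3·-2 + 5·2.

22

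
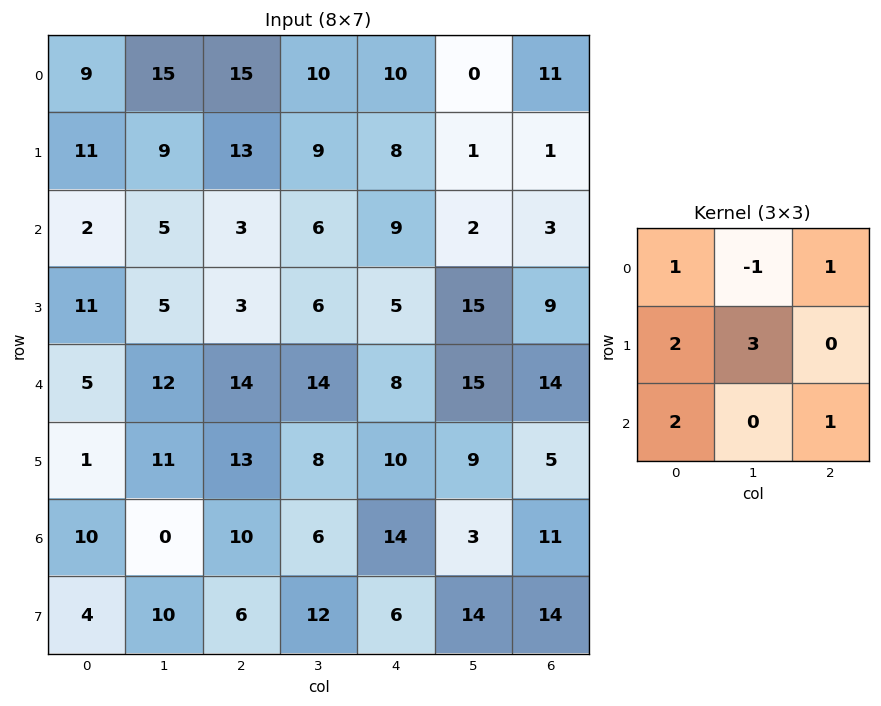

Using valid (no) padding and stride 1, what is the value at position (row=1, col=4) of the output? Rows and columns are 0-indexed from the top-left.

The receptive field on the input at this output position is [8 1 1 / 9 2 3 / 5 15 9]. Elementwise product with the kernel and sum: 8·1 + 1·-1 + 1·1 + 9·2 + 2·3 + 5·2 + 9·1.

51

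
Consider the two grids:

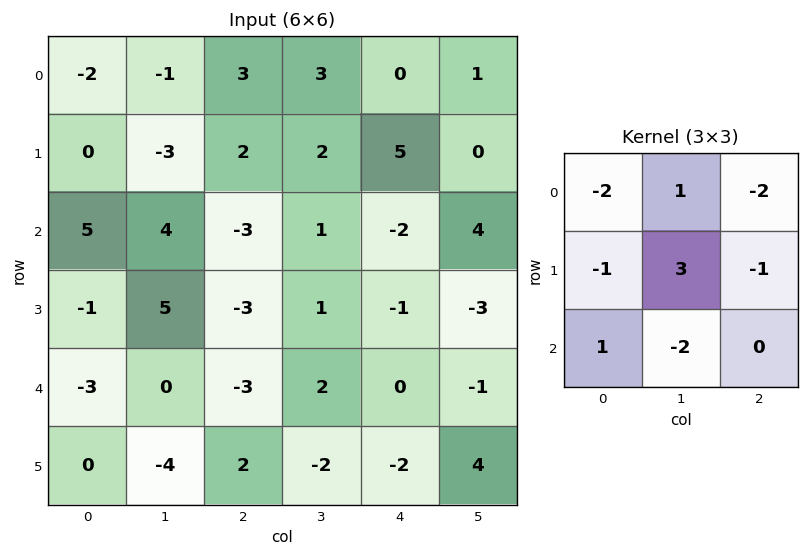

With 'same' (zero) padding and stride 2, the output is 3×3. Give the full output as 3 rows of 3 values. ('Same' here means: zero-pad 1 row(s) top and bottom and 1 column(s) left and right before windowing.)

-5 0 -12
19 1 -7
-20 -34 4

Output[0,0]: The receptive field on the zero-padded input at this output position is [0 0 0 / 0 -2 -1 / 0 0 -3]. Elementwise product with the kernel and sum: 0·-2 + 0·1 + 0·-2 + 0·-1 + -2·3 + -1·-1 + 0·1 + 0·-2.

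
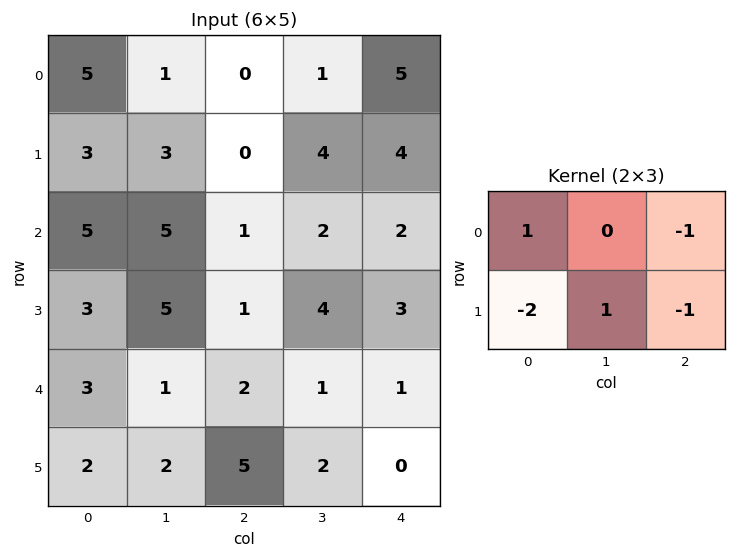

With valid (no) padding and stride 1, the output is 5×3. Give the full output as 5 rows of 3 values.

Output[0,0]: The receptive field on the input at this output position is [5 1 0 / 3 3 0]. Elementwise product with the kernel and sum: 5·1 + 0·-1 + 3·-2 + 3·1 + 0·-1.
Output[0,1]: The receptive field on the input at this output position is [1 0 1 / 3 0 4]. Elementwise product with the kernel and sum: 1·1 + 1·-1 + 3·-2 + 0·1 + 4·-1.

2 -10 -5
-3 -12 -6
2 -10 -2
-5 0 -6
-6 -1 -7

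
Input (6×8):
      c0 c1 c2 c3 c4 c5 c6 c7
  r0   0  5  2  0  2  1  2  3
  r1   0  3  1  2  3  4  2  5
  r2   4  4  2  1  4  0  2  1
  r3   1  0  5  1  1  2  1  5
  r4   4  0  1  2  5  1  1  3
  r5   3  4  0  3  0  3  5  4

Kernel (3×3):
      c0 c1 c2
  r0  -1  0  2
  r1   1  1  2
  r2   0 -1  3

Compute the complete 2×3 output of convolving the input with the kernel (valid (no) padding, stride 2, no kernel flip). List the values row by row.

11 22 19
14 27 7

Output[0,0]: The receptive field on the input at this output position is [0 5 2 / 0 3 1 / 4 4 2]. Elementwise product with the kernel and sum: 0·-1 + 2·2 + 0·1 + 3·1 + 1·2 + 4·-1 + 2·3.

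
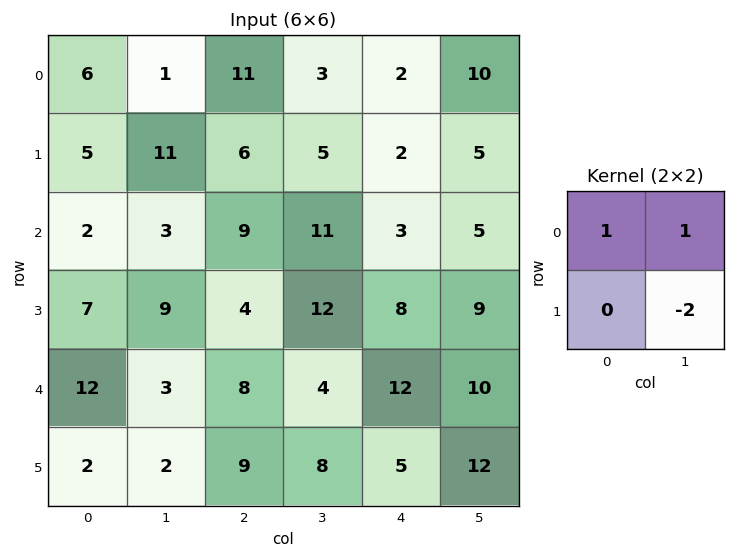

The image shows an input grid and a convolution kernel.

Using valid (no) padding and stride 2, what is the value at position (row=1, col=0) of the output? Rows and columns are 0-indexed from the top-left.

-13

The receptive field on the input at this output position is [2 3 / 7 9]. Elementwise product with the kernel and sum: 2·1 + 3·1 + 9·-2.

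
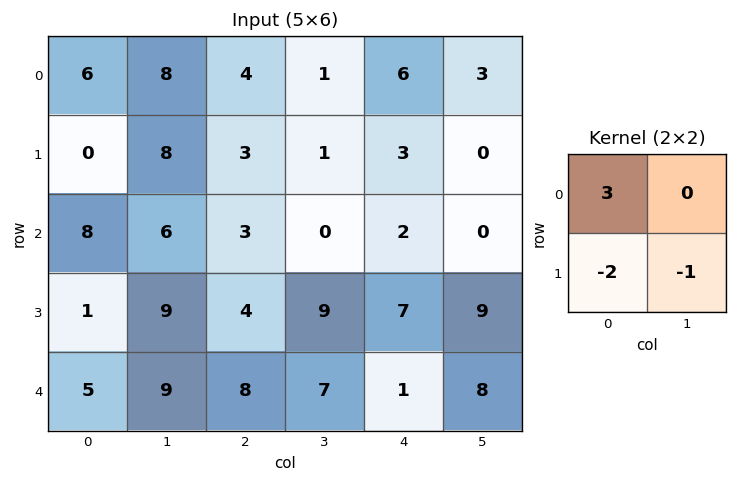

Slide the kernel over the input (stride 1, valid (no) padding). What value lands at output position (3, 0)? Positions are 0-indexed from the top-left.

The receptive field on the input at this output position is [1 9 / 5 9]. Elementwise product with the kernel and sum: 1·3 + 5·-2 + 9·-1.

-16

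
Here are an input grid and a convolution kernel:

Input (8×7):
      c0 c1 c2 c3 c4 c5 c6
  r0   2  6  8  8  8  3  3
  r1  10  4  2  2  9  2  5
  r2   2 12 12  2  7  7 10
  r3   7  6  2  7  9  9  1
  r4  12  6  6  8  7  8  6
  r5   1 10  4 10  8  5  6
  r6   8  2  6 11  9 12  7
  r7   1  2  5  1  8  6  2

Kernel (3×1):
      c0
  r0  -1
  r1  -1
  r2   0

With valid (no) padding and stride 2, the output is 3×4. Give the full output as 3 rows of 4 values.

Output[0,0]: The receptive field on the input at this output position is [2 / 10 / 2]. Elementwise product with the kernel and sum: 2·-1 + 10·-1.

-12 -10 -17 -8
-9 -14 -16 -11
-13 -10 -15 -12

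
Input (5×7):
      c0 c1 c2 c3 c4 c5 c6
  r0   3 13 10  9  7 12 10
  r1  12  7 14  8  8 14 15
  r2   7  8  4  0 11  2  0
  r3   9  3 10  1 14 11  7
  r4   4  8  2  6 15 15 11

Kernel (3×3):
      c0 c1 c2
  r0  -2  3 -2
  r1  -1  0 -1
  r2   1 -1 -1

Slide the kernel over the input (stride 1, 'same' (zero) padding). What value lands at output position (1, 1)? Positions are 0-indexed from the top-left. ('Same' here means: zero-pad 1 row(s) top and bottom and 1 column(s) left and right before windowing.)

The receptive field on the zero-padded input at this output position is [3 13 10 / 12 7 14 / 7 8 4]. Elementwise product with the kernel and sum: 3·-2 + 13·3 + 10·-2 + 12·-1 + 14·-1 + 7·1 + 8·-1 + 4·-1.

-18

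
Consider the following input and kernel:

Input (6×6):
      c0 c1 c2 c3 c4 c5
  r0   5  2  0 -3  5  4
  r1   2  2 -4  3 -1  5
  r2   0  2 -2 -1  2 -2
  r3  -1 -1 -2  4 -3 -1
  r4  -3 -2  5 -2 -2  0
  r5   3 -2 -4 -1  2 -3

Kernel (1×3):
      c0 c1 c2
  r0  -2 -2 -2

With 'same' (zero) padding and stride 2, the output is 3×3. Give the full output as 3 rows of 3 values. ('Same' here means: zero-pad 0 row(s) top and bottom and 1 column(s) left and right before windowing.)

Output[0,0]: The receptive field on the zero-padded input at this output position is [0 5 2]. Elementwise product with the kernel and sum: 0·-2 + 5·-2 + 2·-2.
Output[0,1]: The receptive field on the zero-padded input at this output position is [2 0 -3]. Elementwise product with the kernel and sum: 2·-2 + 0·-2 + -3·-2.

-14 2 -12
-4 2 2
10 -2 8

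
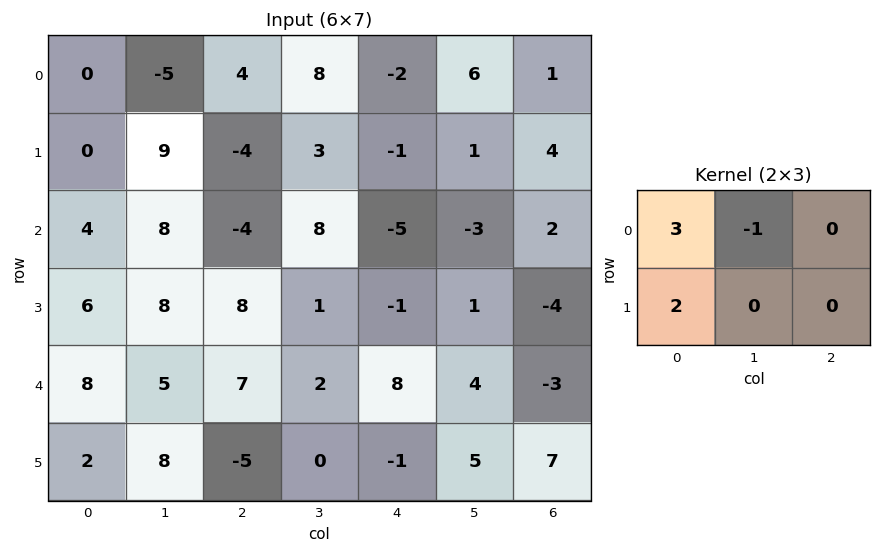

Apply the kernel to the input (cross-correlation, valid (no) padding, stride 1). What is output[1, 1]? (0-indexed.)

47

The receptive field on the input at this output position is [9 -4 3 / 8 -4 8]. Elementwise product with the kernel and sum: 9·3 + -4·-1 + 8·2.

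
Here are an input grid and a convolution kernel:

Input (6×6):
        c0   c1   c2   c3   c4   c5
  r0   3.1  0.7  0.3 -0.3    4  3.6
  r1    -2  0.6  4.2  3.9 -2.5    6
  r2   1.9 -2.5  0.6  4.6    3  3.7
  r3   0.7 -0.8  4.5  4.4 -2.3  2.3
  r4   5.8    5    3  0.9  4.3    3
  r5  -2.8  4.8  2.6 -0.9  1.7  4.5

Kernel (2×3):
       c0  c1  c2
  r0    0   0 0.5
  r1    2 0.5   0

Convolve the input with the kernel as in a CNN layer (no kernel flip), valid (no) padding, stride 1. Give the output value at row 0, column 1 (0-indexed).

3.15

The receptive field on the input at this output position is [0.7 0.3 -0.3 / 0.6 4.2 3.9]. Elementwise product with the kernel and sum: -0.3·0.5 + 0.6·2 + 4.2·0.5.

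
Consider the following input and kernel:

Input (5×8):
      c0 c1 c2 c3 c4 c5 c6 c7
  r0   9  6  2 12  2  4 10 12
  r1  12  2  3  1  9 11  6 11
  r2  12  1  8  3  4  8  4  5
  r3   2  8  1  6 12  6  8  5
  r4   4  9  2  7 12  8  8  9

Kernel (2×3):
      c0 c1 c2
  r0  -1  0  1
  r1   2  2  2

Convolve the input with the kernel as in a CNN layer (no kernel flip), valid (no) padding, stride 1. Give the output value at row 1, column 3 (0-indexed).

40

The receptive field on the input at this output position is [1 9 11 / 3 4 8]. Elementwise product with the kernel and sum: 1·-1 + 11·1 + 3·2 + 4·2 + 8·2.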